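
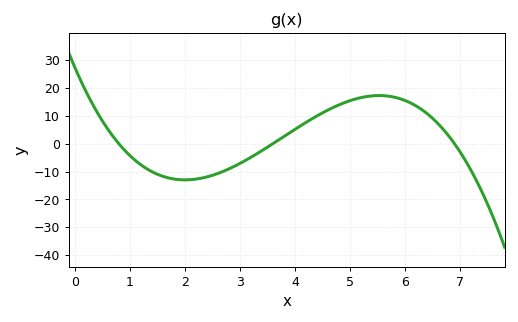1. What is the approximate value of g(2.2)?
-13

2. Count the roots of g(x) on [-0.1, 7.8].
3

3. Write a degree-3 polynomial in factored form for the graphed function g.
y = -1.38(x - 0.8)(x - 3.6)(x - 6.9)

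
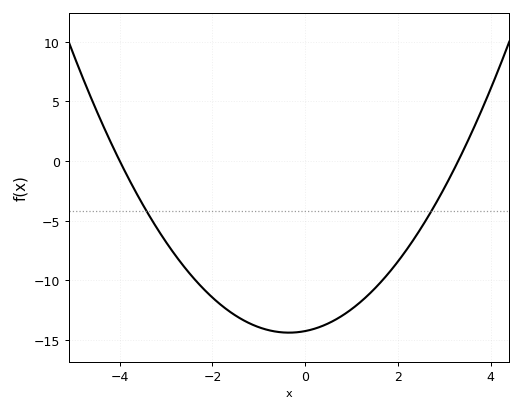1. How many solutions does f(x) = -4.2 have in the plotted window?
2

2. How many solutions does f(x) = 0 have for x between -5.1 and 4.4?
2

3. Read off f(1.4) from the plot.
-11.1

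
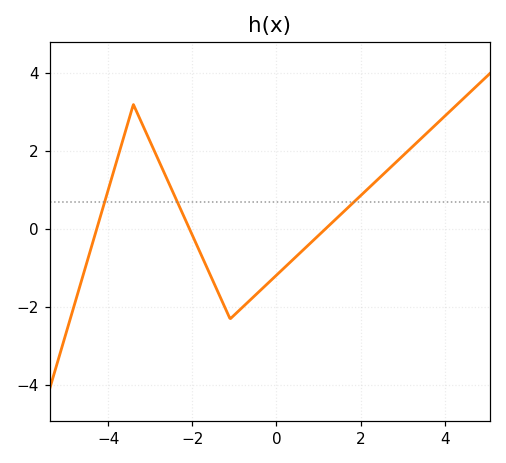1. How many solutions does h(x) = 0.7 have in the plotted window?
3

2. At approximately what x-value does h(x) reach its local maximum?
-3.4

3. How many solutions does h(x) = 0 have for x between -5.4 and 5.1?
3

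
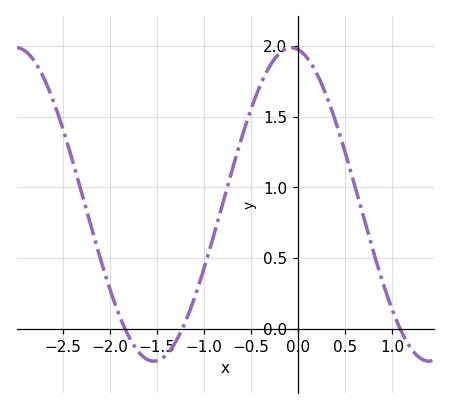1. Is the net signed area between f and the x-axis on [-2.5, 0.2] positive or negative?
positive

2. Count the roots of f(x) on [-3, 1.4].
3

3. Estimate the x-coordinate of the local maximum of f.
-0.069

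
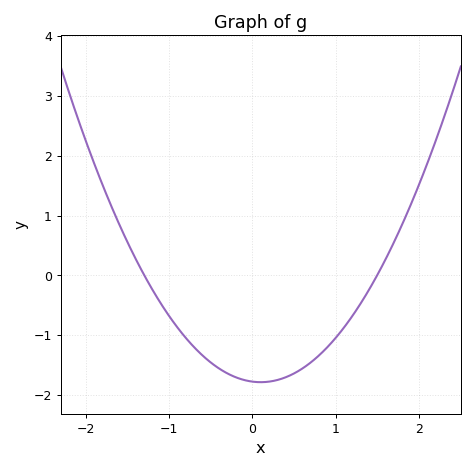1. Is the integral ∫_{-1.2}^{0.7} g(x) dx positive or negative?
negative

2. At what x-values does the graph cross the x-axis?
-1.3, 1.5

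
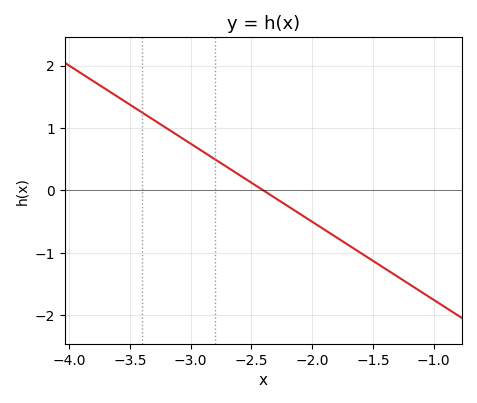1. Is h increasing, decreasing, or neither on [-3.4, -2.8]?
decreasing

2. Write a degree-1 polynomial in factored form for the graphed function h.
y = -1.25(x + 2.4)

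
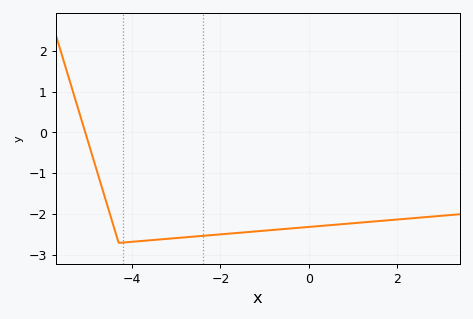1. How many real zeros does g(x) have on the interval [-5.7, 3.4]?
1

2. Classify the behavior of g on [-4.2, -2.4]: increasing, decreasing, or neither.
increasing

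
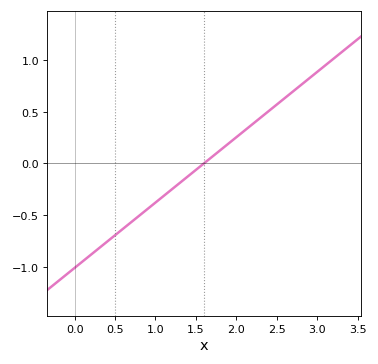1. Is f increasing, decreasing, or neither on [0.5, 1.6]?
increasing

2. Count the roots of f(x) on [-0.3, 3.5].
1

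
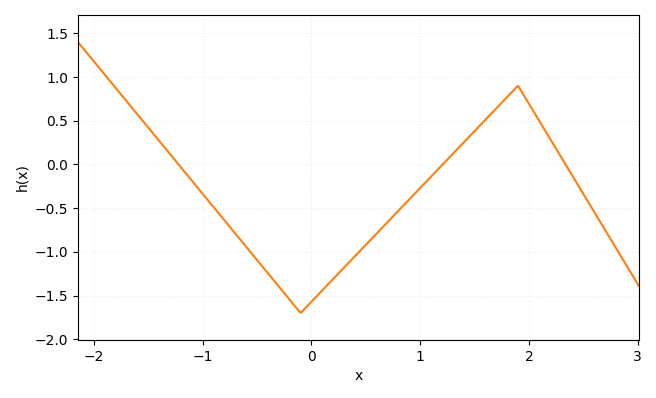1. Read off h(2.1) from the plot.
0.488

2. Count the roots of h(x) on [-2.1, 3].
3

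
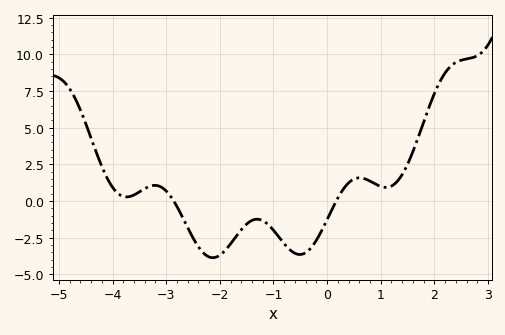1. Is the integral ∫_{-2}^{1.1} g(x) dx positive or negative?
negative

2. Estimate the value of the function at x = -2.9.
0.229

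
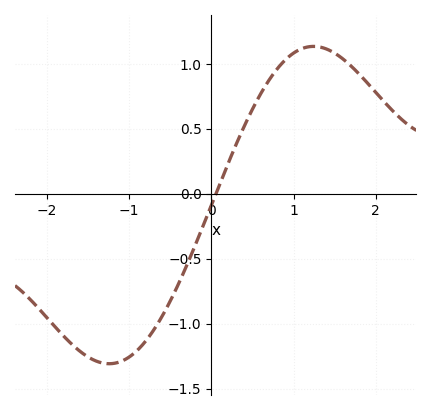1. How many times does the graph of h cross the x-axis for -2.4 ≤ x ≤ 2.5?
1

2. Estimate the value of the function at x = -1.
-1.25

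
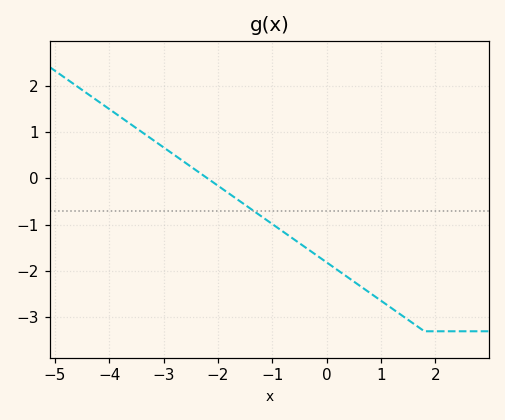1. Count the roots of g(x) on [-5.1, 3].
1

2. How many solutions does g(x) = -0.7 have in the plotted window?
1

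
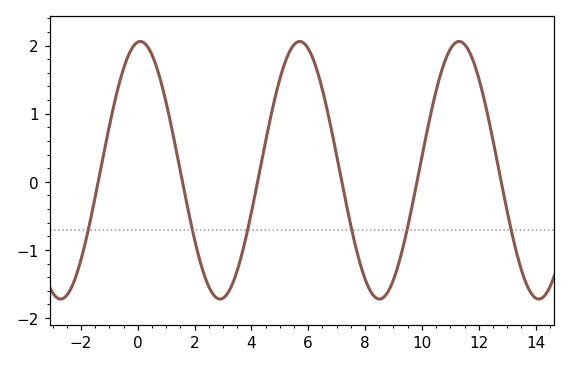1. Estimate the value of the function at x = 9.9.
0.154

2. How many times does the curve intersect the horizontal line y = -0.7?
6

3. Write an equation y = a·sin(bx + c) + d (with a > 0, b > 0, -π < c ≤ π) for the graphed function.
y = 1.89sin(1.12x + 1.47) + 0.17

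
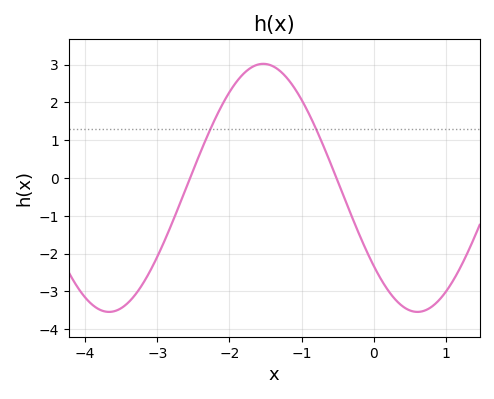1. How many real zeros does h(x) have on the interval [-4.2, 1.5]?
2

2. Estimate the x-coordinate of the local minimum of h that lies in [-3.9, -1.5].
-3.67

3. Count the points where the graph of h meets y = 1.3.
2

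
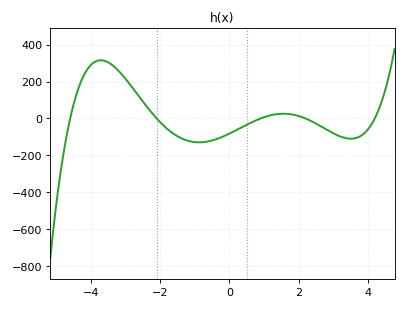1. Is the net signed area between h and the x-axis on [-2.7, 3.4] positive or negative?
negative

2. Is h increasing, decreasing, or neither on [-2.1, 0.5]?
neither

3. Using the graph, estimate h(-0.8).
-128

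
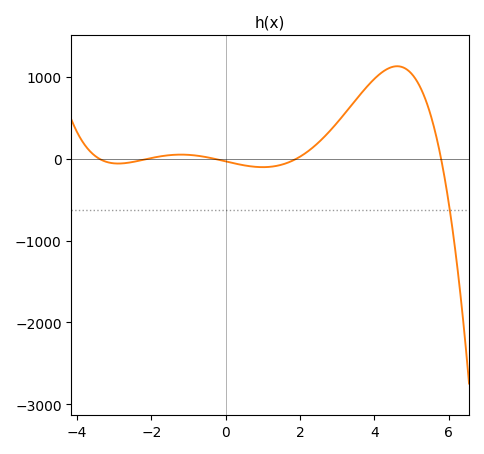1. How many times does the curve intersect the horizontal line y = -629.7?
1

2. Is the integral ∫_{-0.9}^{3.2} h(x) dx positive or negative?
positive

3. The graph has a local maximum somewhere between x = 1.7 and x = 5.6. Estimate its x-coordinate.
4.61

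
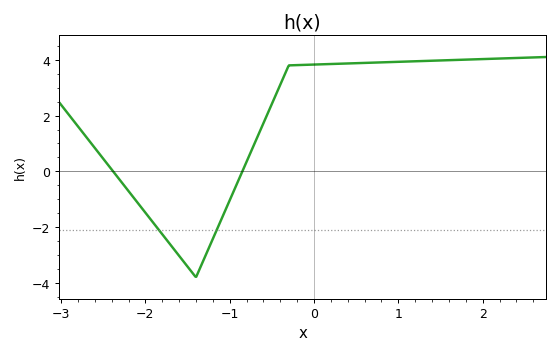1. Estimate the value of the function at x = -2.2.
-0.706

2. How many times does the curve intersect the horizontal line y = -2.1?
2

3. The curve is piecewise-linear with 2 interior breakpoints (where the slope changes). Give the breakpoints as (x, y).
(-1.4, -3.8); (-0.3, 3.8)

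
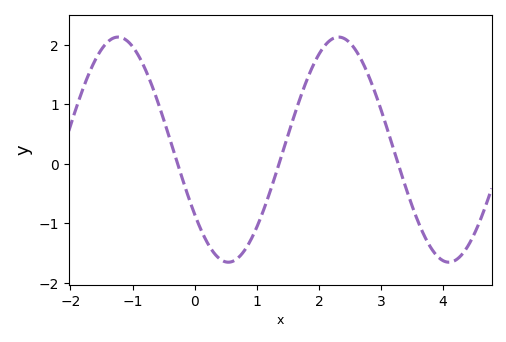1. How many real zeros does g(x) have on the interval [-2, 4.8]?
3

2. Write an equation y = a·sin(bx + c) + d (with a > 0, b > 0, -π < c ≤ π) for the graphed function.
y = 1.89sin(1.77x - 2.53) + 0.24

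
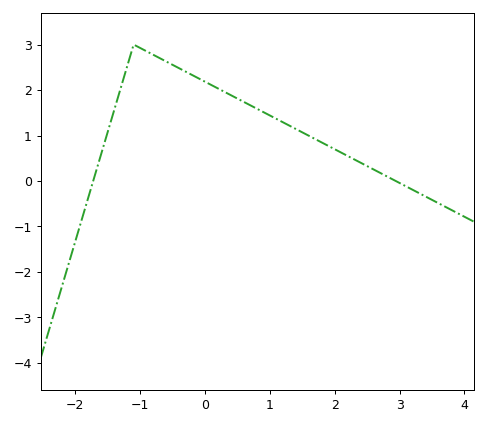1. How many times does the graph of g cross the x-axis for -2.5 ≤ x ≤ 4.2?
2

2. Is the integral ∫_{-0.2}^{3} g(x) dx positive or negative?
positive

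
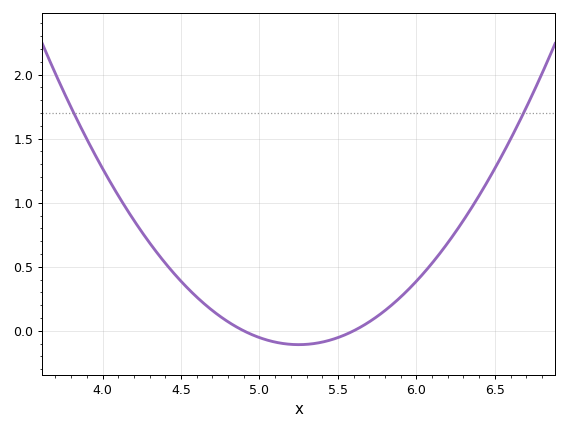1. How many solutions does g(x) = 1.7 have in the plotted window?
2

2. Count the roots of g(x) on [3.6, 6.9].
2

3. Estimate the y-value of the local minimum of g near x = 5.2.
-0.1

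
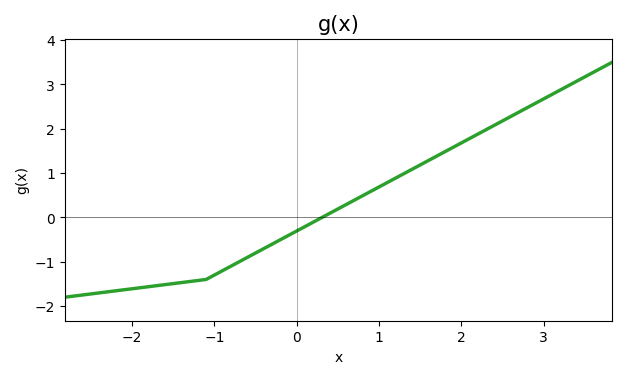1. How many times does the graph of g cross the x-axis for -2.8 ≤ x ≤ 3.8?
1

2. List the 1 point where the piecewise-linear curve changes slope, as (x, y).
(-1.1, -1.4)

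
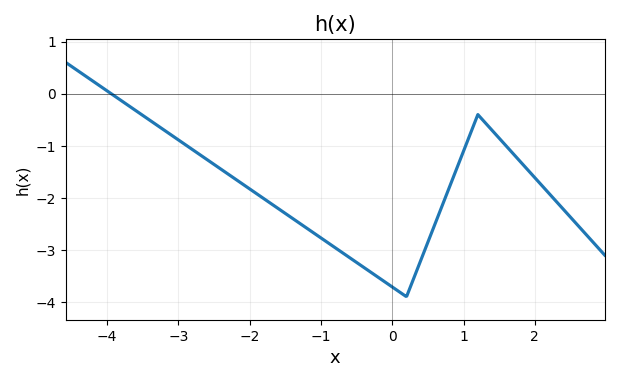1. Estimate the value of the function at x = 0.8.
-1.8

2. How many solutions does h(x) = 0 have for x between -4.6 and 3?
1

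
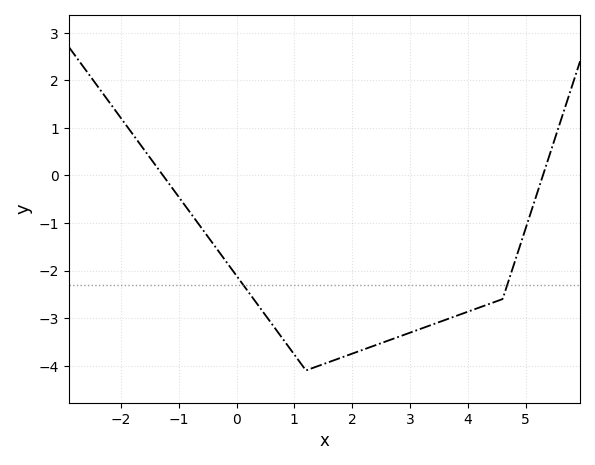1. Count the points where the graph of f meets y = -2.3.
2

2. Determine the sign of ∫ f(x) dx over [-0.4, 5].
negative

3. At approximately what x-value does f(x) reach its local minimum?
1.2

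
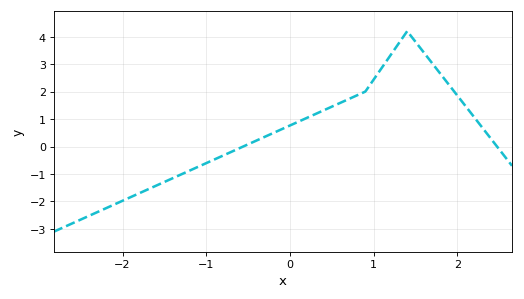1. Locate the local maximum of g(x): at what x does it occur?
1.4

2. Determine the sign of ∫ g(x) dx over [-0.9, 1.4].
positive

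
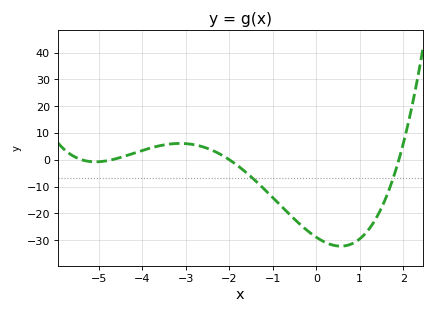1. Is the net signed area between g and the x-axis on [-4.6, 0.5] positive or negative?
negative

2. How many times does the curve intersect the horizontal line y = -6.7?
2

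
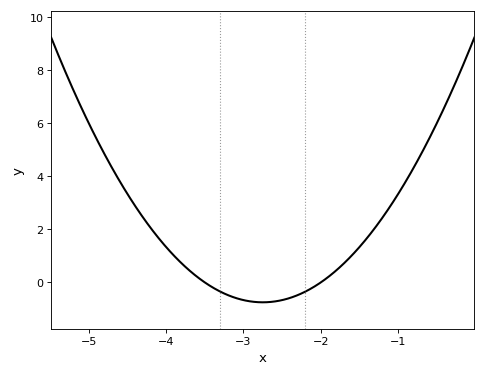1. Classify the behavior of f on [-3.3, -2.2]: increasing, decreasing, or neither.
neither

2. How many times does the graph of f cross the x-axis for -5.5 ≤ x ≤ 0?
2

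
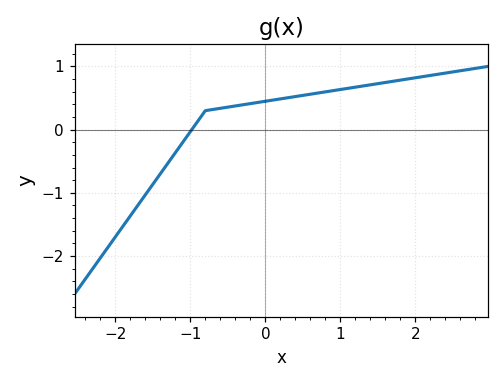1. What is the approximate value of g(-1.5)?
-0.866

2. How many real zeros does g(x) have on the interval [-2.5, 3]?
1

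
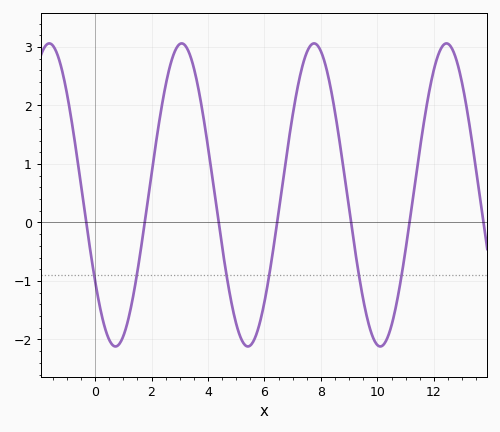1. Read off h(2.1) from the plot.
1.17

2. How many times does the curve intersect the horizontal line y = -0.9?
6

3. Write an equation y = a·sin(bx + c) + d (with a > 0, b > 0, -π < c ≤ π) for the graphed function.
y = 2.59sin(1.34x - 2.54) + 0.47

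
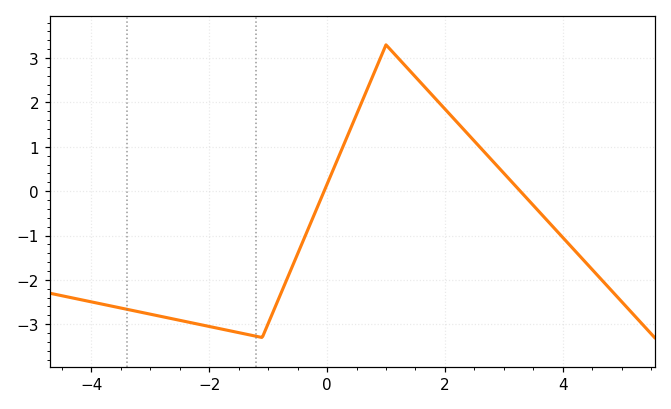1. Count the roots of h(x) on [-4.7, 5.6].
2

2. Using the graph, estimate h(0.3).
1.1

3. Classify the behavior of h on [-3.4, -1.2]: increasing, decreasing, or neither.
decreasing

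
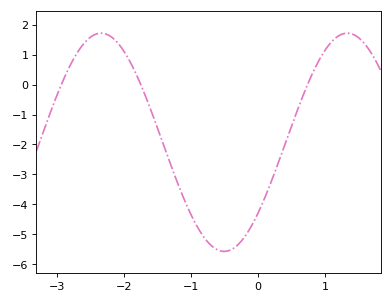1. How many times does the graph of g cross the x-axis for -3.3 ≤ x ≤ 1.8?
3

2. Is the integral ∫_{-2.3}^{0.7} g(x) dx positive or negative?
negative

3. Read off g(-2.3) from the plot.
1.71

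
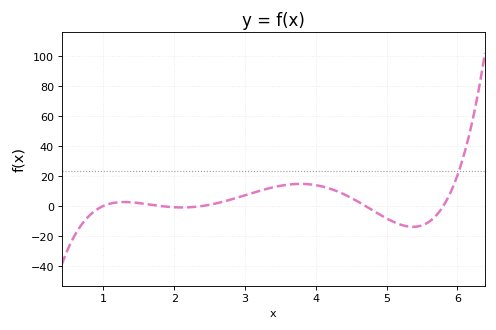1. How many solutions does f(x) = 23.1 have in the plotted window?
1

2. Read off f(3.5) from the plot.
14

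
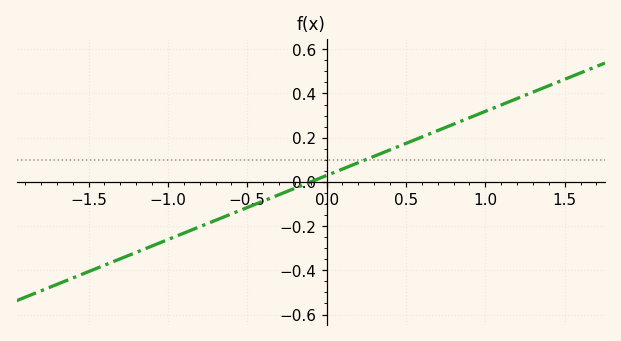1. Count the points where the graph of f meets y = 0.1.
1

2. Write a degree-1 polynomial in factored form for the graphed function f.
y = 0.29(x + 0.1)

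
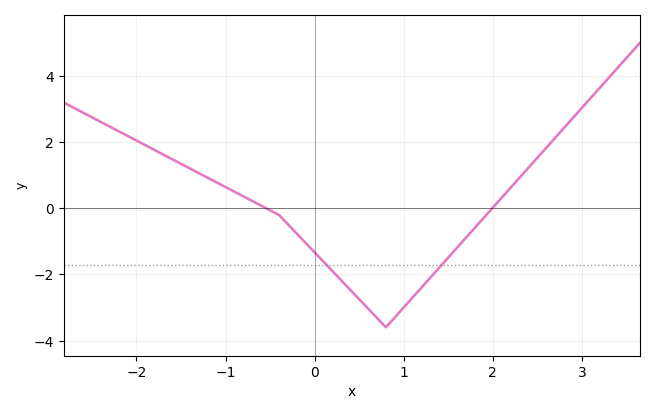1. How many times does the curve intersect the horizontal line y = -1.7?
2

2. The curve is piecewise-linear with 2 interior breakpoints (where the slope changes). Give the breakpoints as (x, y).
(-0.4, -0.2); (0.8, -3.6)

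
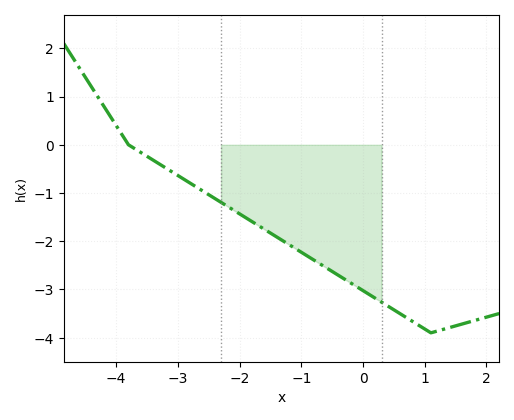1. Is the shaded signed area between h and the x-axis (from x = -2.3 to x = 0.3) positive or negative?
negative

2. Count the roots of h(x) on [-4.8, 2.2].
1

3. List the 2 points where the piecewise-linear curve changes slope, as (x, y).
(-3.8, 0); (1.1, -3.9)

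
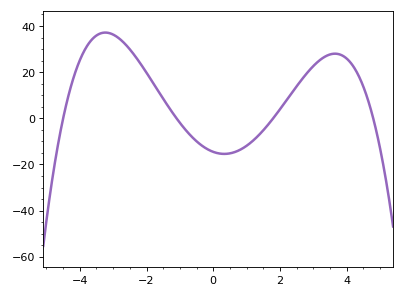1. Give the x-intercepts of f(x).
-4.4, -1.2, 1.8, 4.8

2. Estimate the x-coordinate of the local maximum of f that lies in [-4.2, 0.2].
-3.2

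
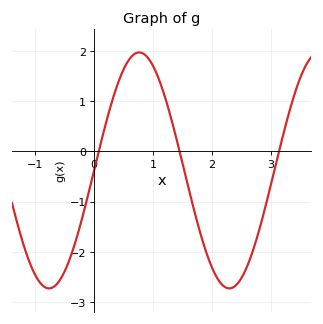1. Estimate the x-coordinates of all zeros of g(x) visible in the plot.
0.1, 1.5, 3.1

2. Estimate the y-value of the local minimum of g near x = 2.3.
-2.7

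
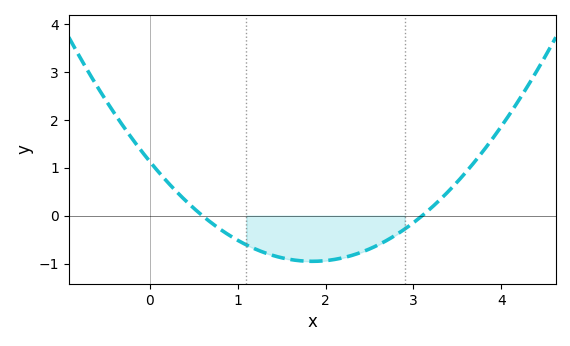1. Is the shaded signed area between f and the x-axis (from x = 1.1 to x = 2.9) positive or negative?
negative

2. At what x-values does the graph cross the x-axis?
0.6, 3.1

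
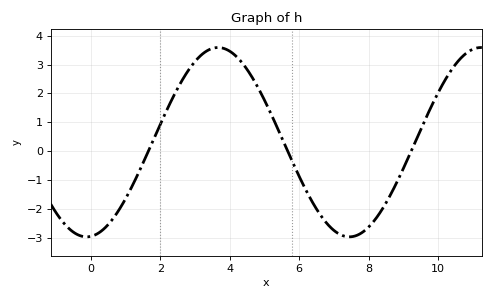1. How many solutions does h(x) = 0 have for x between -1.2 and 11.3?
3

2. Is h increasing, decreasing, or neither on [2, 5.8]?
neither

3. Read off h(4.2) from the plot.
3.27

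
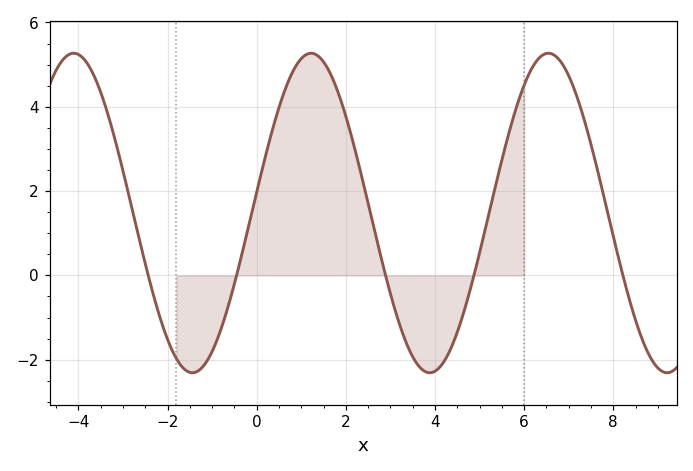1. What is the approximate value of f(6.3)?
5.2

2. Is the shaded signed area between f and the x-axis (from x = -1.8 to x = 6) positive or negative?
positive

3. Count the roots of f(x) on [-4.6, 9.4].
5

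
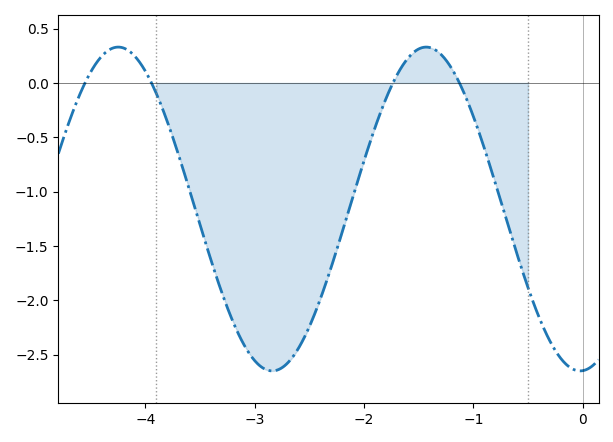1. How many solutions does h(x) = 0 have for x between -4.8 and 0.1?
4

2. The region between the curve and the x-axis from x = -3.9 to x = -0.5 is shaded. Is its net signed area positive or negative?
negative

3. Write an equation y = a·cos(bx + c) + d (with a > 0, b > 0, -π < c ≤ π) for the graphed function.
y = 1.49cos(2.2x - 3.1) - 1.16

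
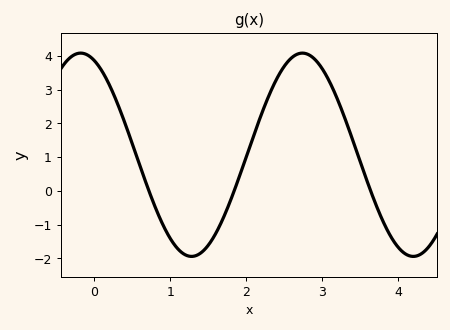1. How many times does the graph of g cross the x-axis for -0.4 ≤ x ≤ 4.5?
3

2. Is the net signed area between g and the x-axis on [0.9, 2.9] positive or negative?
positive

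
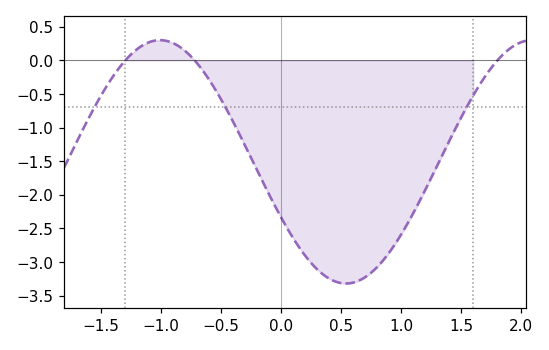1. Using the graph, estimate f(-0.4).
-0.906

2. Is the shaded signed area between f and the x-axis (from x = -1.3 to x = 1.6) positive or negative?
negative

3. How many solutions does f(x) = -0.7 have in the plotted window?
3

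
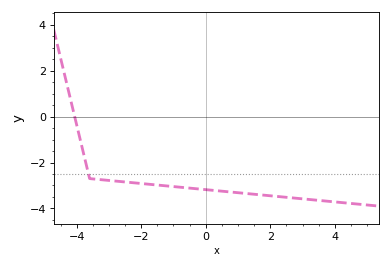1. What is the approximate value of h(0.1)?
-3.19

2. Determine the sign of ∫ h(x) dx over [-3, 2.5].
negative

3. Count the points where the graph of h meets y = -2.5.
1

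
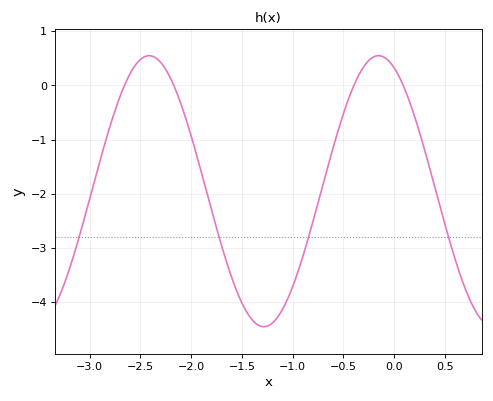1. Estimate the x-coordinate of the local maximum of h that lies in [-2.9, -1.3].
-2.4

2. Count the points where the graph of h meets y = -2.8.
4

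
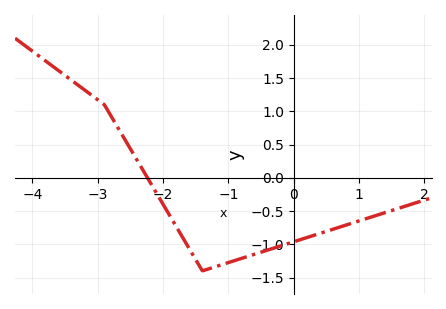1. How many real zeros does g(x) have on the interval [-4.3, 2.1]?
1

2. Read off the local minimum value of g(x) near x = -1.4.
-1.4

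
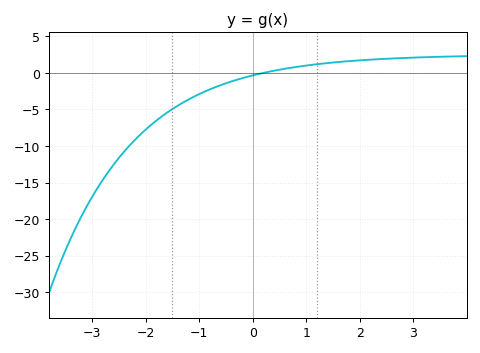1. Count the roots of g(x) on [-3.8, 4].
1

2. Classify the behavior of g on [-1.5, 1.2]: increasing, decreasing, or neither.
increasing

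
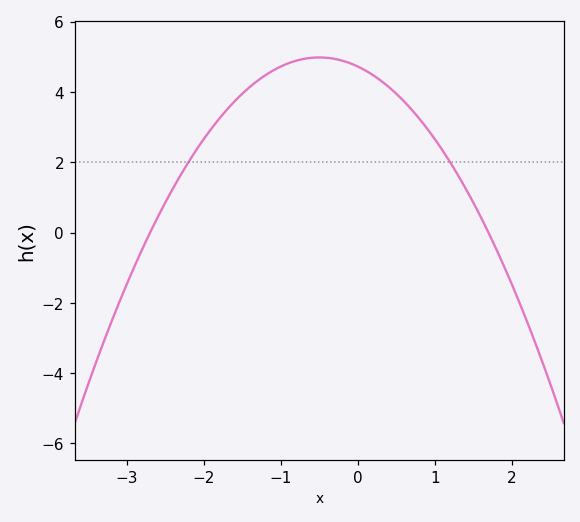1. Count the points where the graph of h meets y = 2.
2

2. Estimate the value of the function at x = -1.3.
4.33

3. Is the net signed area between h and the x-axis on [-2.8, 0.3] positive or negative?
positive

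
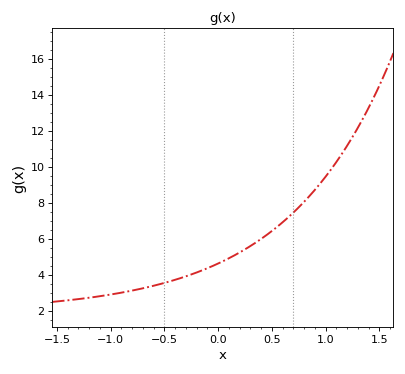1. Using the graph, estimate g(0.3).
5.59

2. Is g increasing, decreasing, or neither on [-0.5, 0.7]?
increasing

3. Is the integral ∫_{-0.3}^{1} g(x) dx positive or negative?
positive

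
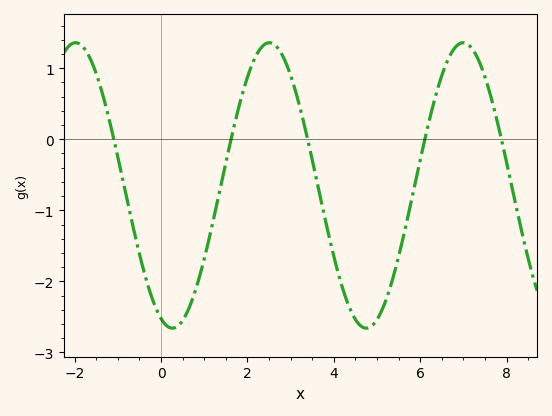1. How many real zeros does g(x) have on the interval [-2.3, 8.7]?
5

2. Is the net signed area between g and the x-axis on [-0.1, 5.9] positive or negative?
negative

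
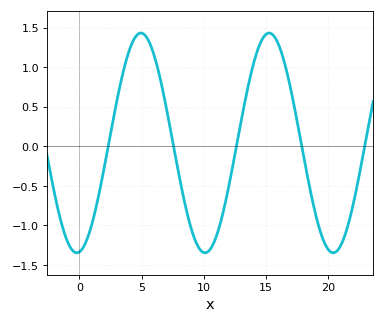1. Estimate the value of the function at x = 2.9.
0.489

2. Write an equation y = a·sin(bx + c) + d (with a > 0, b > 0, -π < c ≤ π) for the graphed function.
y = 1.39sin(0.61x - 1.44) + 0.04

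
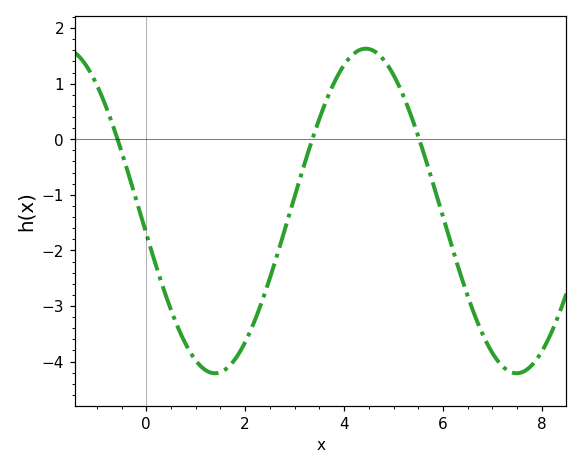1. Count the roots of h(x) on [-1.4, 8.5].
3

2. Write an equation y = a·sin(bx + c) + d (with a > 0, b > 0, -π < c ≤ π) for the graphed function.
y = 2.92sin(1x - 3) - 1.29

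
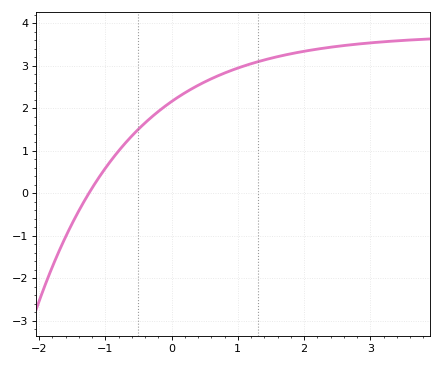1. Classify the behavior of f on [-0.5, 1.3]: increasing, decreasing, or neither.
increasing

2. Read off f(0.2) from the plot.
2.36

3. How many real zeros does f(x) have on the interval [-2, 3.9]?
1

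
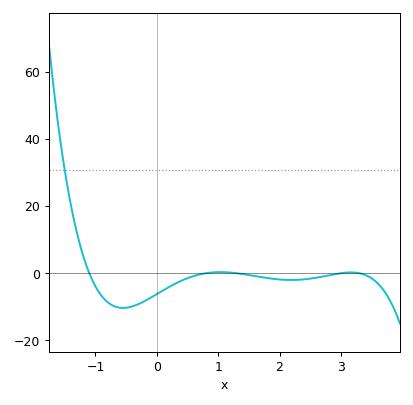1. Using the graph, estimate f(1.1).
0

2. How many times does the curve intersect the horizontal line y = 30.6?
1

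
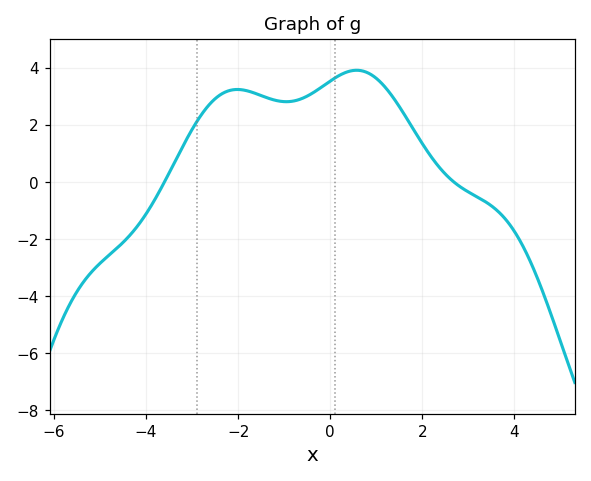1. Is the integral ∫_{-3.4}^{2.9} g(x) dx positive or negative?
positive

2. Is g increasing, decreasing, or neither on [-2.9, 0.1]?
neither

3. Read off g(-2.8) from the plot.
2.4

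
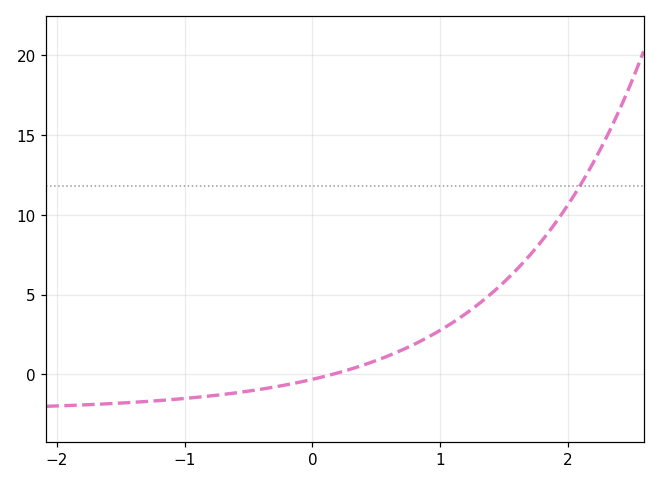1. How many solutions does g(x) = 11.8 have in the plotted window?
1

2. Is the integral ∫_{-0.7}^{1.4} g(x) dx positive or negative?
positive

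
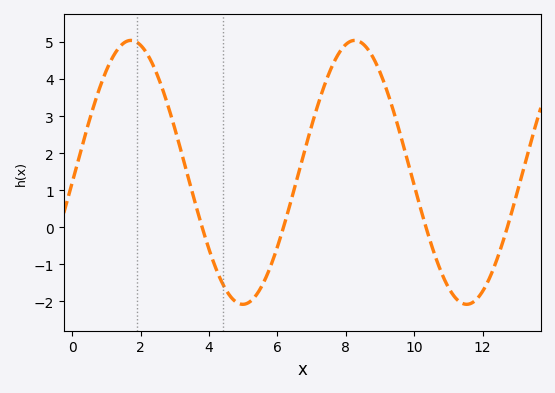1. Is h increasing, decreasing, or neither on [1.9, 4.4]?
decreasing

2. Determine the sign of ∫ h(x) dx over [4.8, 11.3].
positive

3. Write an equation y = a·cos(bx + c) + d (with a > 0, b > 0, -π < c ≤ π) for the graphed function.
y = 3.56cos(0.96x - 1.6) + 1.48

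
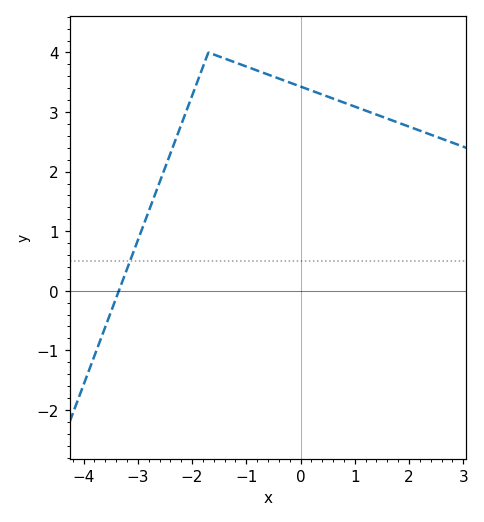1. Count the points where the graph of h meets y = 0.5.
1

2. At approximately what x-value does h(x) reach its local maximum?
-1.7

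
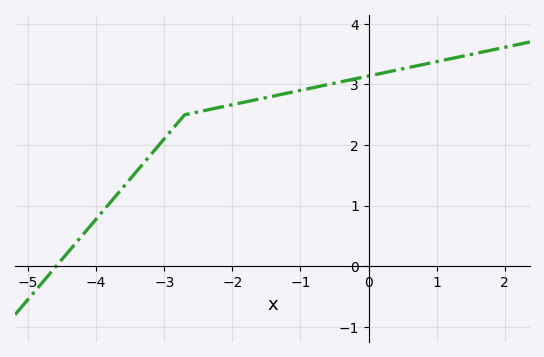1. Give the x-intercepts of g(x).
-4.6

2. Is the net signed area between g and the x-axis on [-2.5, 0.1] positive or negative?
positive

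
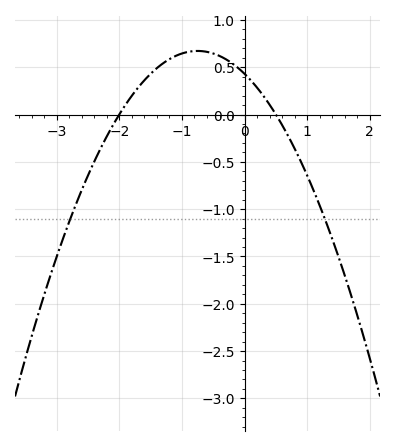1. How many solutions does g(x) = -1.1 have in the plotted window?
2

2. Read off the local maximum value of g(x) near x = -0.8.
0.672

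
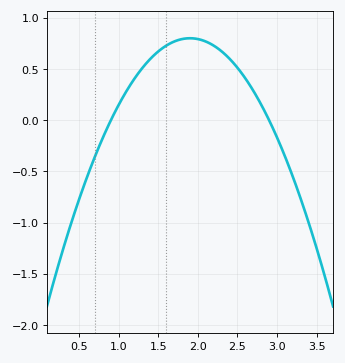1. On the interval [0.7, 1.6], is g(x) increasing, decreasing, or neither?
increasing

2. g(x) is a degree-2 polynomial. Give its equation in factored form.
y = -0.8(x - 0.9)(x - 2.9)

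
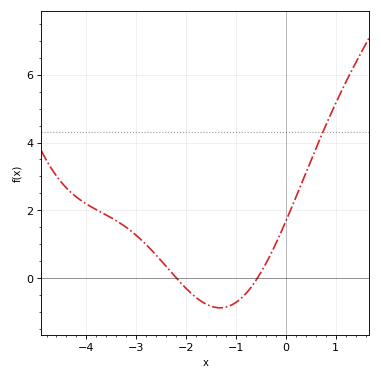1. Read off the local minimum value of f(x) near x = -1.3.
-0.8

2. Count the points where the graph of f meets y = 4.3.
1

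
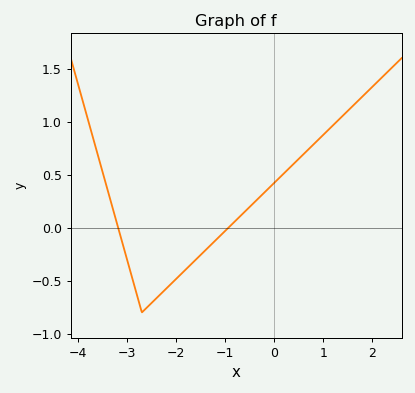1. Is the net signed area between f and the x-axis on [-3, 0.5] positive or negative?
negative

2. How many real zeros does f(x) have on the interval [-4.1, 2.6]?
2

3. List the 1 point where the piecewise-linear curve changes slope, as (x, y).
(-2.7, -0.8)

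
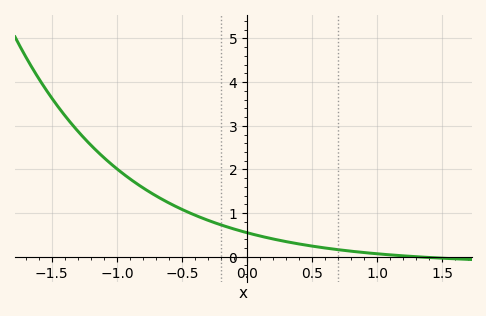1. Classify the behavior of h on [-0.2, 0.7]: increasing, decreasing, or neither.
decreasing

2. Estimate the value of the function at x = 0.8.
0.126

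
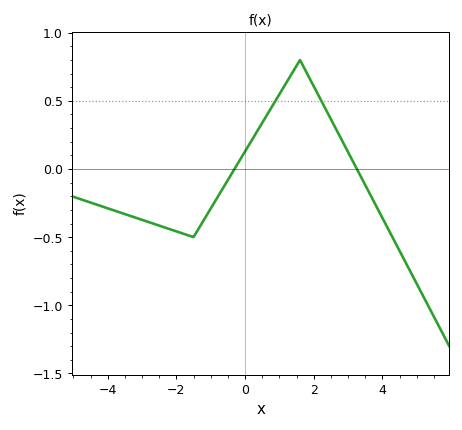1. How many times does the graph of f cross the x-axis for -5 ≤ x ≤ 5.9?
2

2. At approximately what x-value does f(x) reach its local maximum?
1.6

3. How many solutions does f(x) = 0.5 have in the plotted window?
2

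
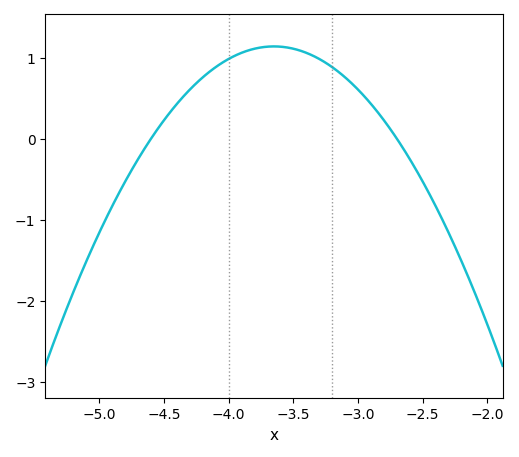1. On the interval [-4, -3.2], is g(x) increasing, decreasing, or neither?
neither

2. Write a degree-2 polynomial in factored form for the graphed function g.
y = -1.26(x + 4.6)(x + 2.7)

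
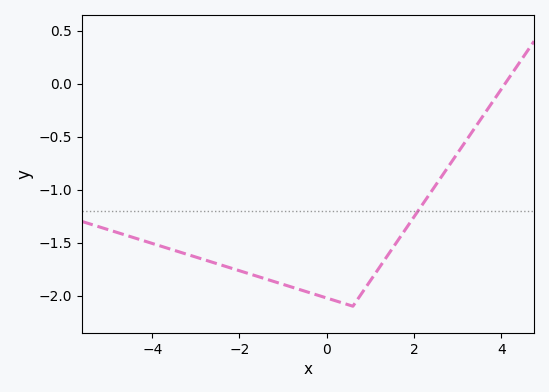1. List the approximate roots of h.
4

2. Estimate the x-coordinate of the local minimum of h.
0.6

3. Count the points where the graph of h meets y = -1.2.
1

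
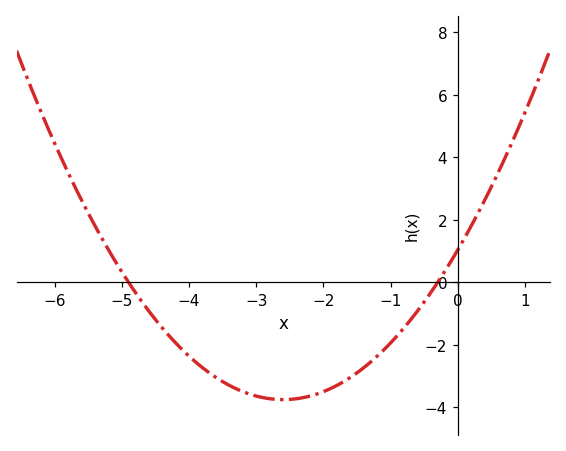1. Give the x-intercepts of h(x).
-4.9, -0.3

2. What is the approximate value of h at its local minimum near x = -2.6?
-3.76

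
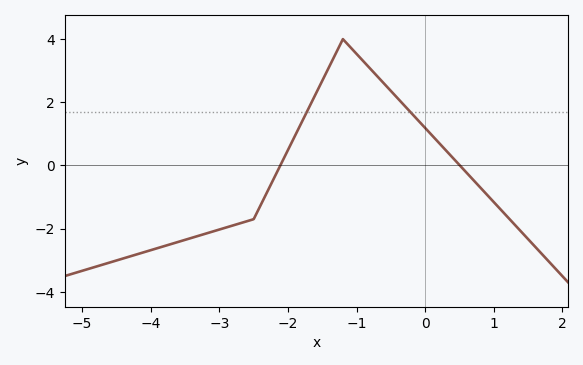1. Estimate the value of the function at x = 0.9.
-1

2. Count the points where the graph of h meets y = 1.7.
2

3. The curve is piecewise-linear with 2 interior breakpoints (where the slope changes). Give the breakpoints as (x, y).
(-2.5, -1.7); (-1.2, 4)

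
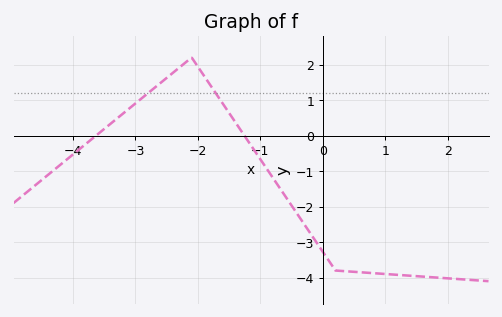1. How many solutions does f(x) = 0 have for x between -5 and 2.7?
2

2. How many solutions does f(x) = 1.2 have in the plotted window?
2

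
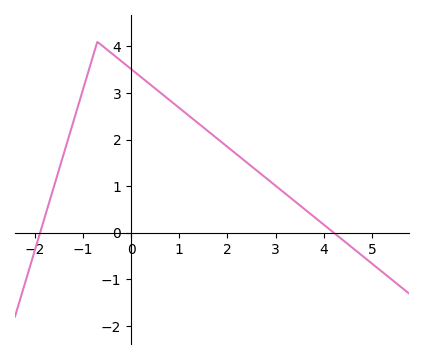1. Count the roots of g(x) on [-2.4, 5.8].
2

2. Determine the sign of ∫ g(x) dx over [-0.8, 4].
positive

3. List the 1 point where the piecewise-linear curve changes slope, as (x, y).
(-0.7, 4.1)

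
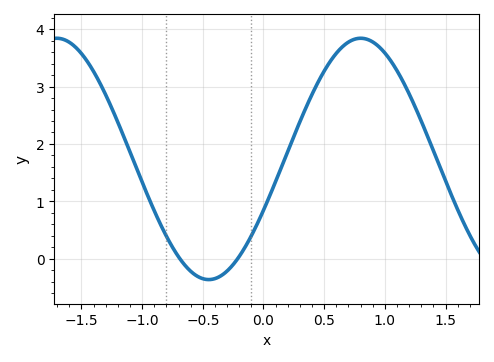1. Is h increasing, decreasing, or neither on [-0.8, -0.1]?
neither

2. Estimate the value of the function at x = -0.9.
0.839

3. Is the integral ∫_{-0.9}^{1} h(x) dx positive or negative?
positive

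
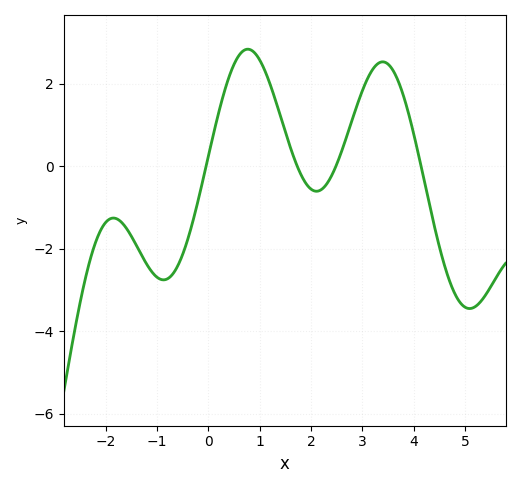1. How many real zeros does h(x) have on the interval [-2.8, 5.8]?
4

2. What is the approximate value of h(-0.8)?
-2.8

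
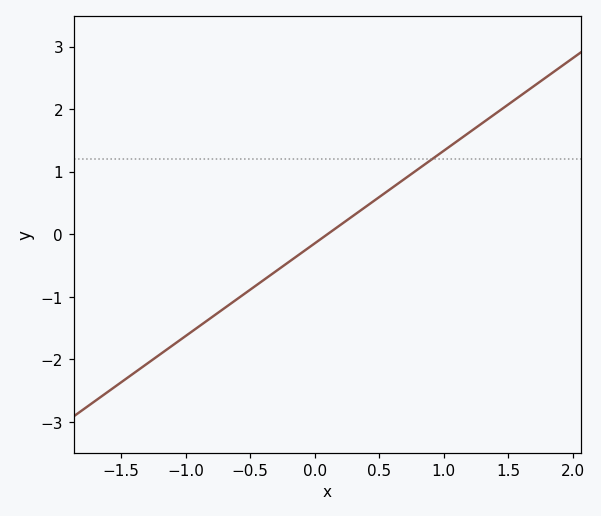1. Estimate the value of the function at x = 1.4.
1.9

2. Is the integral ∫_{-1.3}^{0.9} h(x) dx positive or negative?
negative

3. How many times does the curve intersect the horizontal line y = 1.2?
1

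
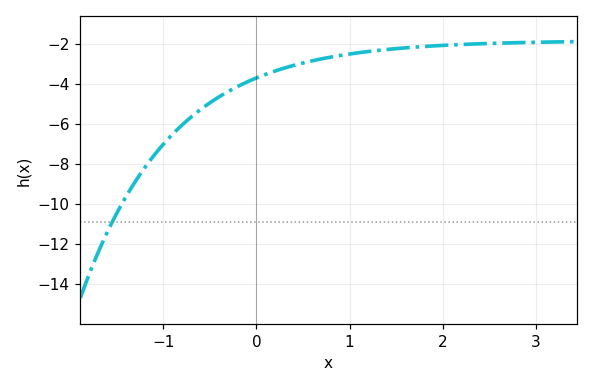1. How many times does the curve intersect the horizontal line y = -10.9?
1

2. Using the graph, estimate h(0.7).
-2.8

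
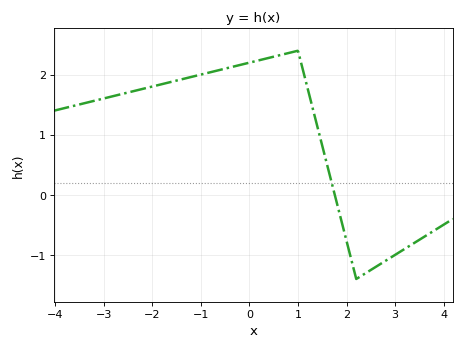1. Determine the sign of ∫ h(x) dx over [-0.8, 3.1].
positive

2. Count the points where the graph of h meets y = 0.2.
1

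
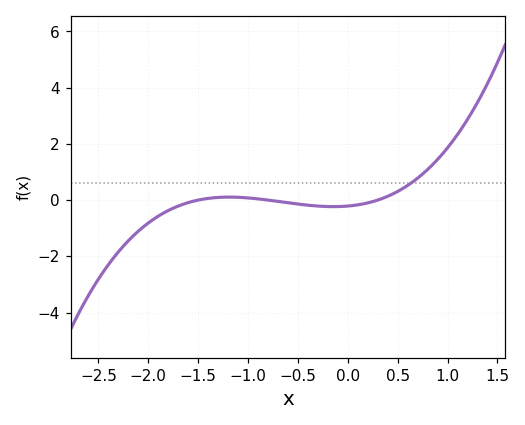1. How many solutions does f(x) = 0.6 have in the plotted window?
1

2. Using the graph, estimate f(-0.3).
-0.212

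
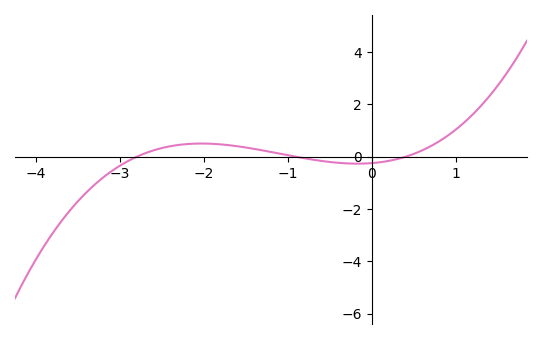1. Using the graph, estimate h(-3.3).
-1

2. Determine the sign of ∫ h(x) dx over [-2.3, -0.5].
positive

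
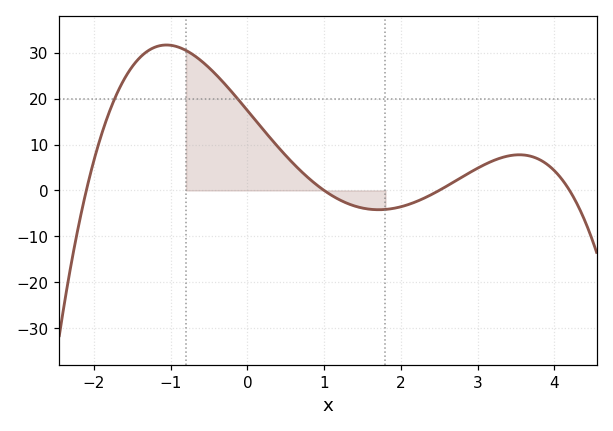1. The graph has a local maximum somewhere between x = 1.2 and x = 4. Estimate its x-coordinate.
3.5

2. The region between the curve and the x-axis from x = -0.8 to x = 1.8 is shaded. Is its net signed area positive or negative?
positive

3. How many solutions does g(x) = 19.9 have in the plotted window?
2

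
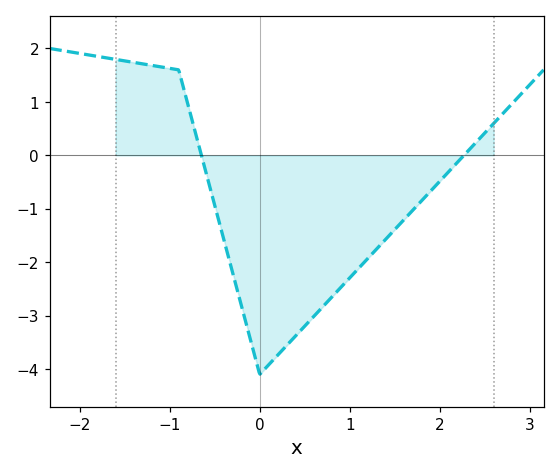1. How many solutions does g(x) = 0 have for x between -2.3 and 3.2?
2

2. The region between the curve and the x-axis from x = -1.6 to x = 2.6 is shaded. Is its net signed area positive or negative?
negative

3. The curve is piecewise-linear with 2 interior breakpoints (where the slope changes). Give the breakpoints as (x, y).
(-0.9, 1.6); (0, -4.1)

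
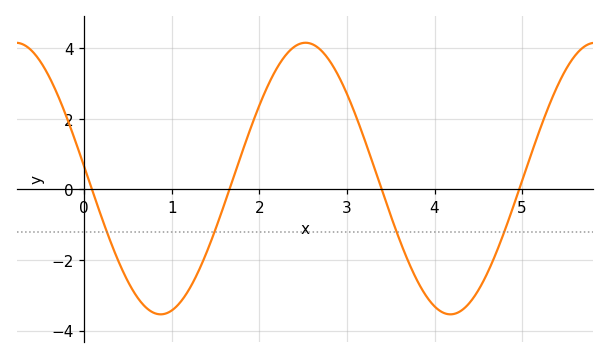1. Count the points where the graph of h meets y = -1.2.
4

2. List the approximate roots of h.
0.1, 1.7, 3.4, 5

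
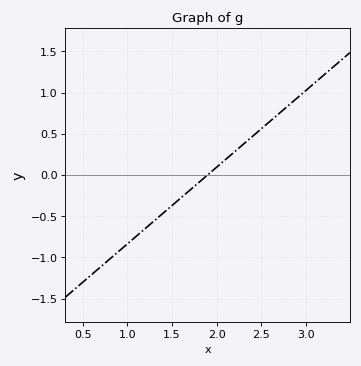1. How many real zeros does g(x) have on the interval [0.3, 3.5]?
1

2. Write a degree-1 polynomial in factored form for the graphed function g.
y = 0.93(x - 1.9)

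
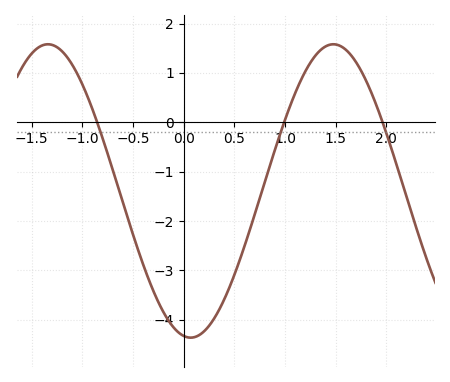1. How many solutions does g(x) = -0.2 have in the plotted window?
3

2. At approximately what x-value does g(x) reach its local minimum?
0.069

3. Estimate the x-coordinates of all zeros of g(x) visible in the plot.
-0.855, 0.991, 1.96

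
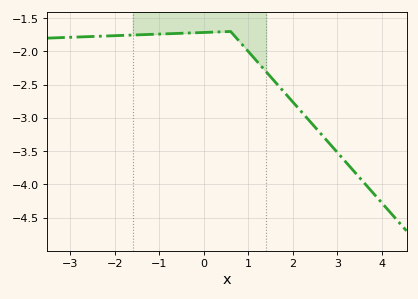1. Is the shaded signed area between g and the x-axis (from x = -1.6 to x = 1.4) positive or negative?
negative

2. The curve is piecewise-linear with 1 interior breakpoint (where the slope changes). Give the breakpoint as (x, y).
(0.6, -1.7)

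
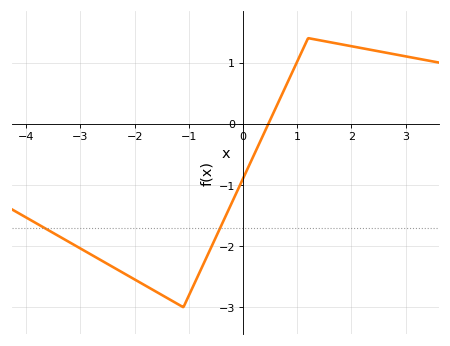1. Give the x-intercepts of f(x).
0.468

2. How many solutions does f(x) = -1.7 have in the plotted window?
2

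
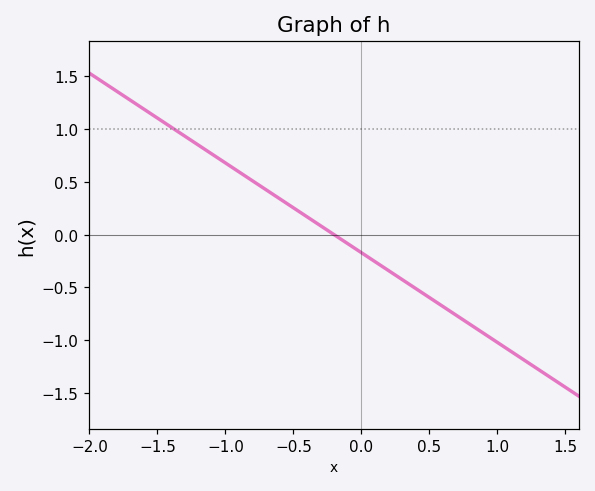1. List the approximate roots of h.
-0.2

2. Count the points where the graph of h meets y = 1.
1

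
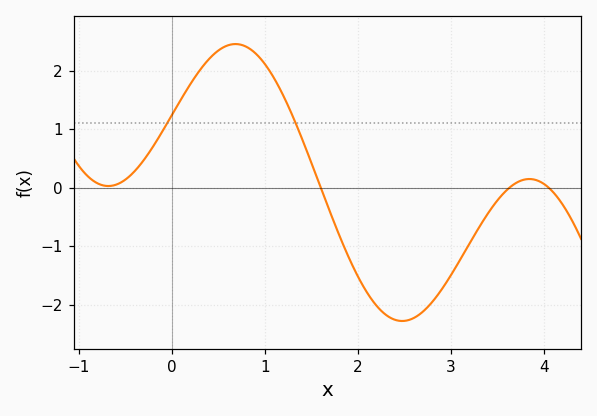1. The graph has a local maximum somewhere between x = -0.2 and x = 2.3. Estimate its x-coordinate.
0.684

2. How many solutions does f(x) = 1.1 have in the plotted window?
2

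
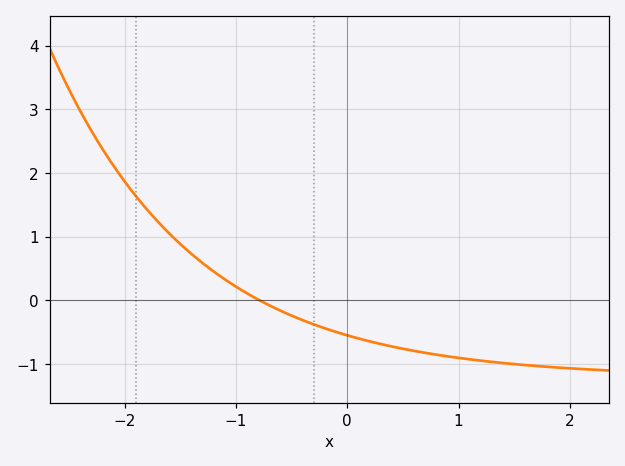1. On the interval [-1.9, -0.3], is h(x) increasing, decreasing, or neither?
decreasing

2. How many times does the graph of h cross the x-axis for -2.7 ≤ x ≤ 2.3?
1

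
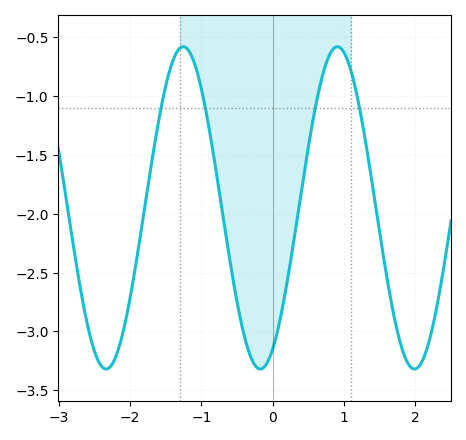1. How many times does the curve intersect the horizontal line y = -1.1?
4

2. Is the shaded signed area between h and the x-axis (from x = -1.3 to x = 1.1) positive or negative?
negative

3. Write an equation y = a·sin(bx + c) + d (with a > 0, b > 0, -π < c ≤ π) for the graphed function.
y = 1.37sin(2.9x - 1.1) - 1.95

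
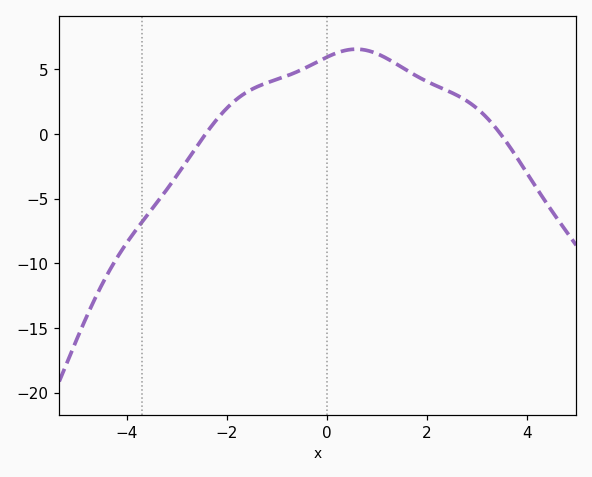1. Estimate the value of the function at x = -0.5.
5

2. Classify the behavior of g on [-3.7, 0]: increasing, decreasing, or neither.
increasing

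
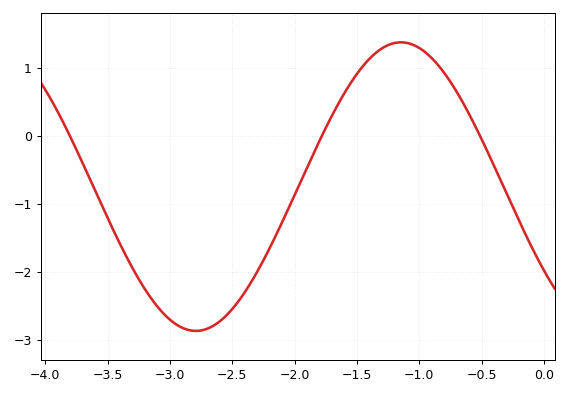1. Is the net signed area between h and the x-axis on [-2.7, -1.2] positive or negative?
negative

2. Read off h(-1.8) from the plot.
-0.068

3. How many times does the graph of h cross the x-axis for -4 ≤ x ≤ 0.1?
3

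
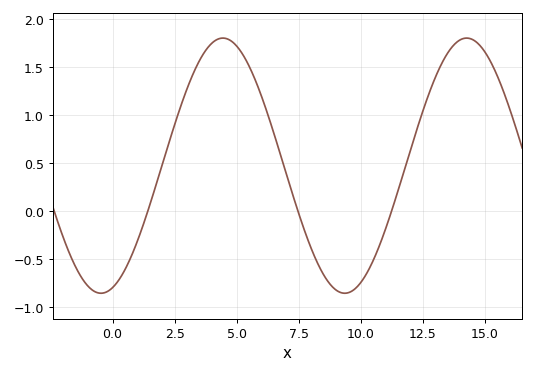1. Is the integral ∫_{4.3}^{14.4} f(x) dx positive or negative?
positive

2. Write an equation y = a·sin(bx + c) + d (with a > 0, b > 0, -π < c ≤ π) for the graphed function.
y = 1.33sin(0.64x - 1.3) + 0.47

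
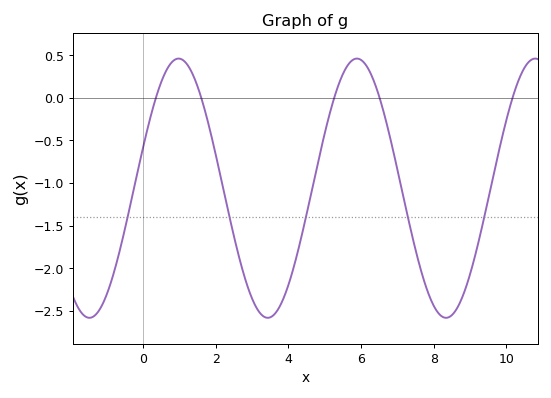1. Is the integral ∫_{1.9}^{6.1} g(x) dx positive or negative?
negative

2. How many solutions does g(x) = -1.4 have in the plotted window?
5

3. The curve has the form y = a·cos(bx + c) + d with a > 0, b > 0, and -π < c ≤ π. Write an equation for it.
y = 1.52cos(1.3x - 1.2) - 1.06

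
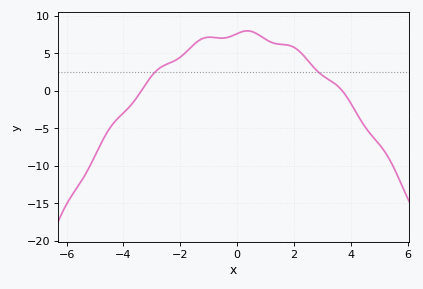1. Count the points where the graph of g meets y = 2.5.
2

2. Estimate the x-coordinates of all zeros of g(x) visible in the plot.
-3.4, 3.6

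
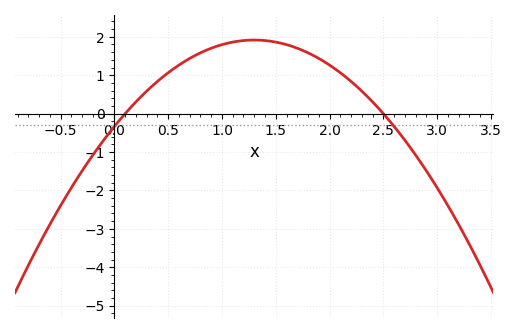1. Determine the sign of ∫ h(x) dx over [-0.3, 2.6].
positive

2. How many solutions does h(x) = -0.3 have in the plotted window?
2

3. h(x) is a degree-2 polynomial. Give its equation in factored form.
y = -1.33(x - 0.1)(x - 2.5)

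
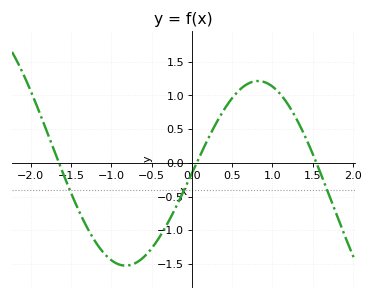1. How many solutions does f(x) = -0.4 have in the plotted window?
3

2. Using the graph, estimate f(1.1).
1.02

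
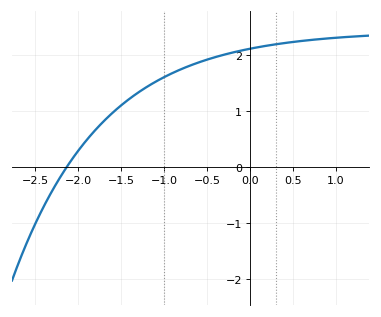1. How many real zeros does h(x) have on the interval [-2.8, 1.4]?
1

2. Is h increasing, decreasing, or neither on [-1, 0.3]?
increasing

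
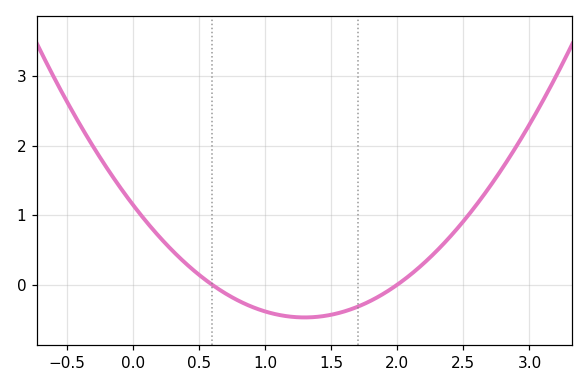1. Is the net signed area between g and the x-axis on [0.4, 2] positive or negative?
negative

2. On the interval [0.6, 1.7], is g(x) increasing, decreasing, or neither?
neither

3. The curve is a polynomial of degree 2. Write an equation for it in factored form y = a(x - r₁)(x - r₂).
y = 0.96(x - 0.6)(x - 2)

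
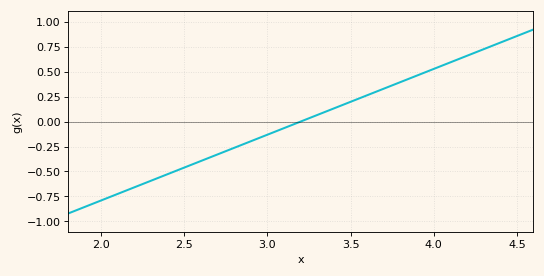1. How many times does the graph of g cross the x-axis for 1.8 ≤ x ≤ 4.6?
1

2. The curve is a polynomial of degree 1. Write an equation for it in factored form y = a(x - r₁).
y = 0.66(x - 3.2)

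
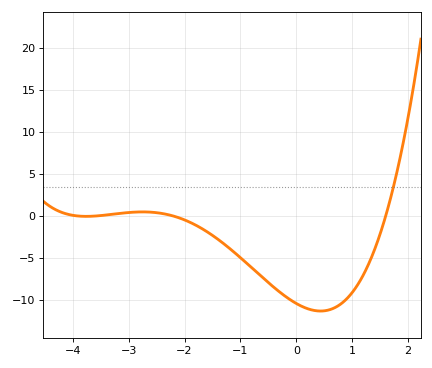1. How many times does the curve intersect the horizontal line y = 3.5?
1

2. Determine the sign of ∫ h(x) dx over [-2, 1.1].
negative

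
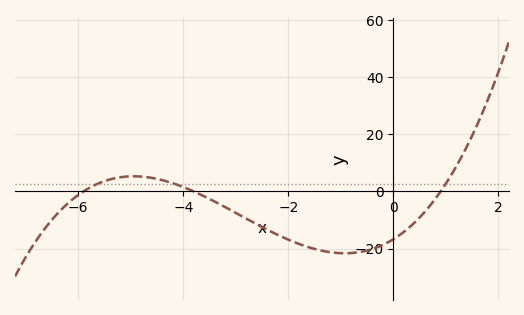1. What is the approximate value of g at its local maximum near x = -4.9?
5.3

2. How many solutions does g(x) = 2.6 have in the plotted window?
3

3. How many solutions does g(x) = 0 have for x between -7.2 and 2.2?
3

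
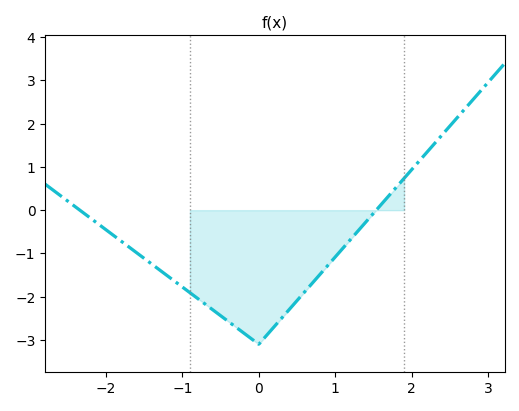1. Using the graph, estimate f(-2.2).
-0.2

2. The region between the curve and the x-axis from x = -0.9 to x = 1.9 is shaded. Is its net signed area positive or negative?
negative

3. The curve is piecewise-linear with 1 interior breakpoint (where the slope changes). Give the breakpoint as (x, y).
(0, -3.1)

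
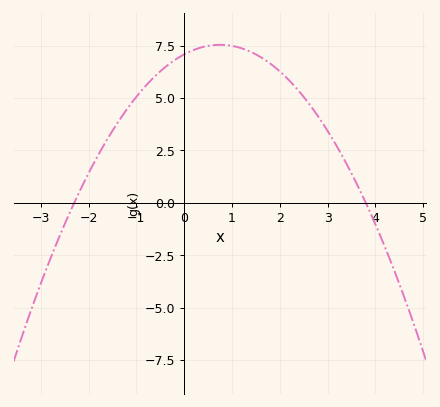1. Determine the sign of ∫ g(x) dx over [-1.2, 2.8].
positive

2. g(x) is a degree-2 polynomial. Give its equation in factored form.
y = -0.81(x + 2.3)(x - 3.8)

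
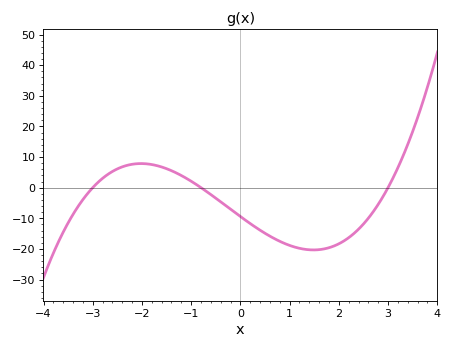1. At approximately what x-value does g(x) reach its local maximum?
-2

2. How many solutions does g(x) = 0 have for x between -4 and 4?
3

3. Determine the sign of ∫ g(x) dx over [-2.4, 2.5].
negative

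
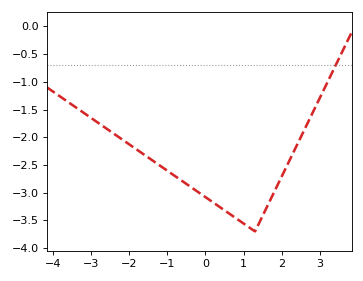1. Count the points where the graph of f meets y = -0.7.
1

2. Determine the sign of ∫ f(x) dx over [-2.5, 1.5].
negative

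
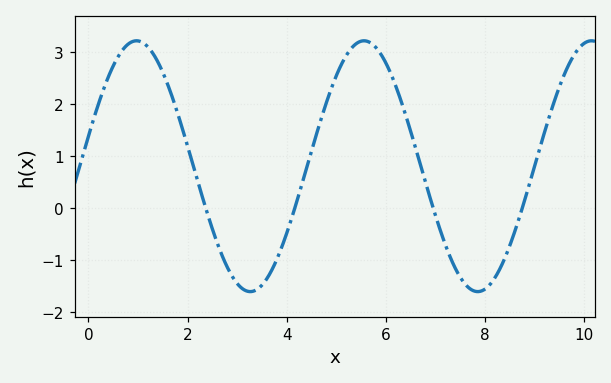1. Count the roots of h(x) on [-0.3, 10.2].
4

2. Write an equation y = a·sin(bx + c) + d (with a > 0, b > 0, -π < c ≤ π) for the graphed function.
y = 2.41sin(1.37x + 0.24) + 0.8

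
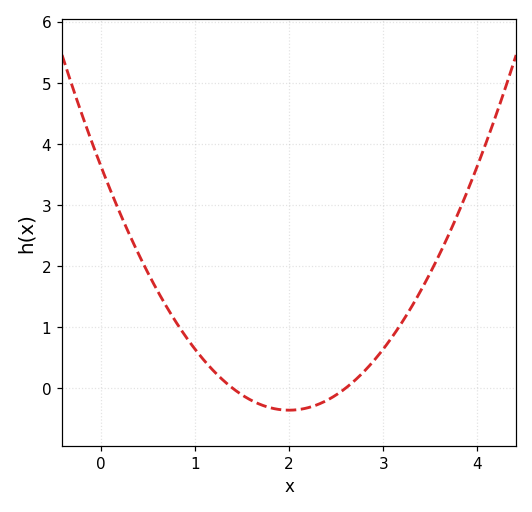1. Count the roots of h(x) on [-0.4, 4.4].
2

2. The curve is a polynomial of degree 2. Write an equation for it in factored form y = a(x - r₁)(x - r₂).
y = 1(x - 1.4)(x - 2.6)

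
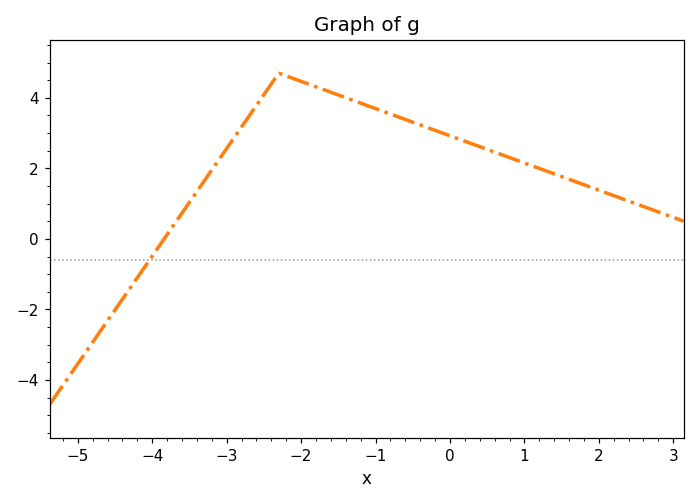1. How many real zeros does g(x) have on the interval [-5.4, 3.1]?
1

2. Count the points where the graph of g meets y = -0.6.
1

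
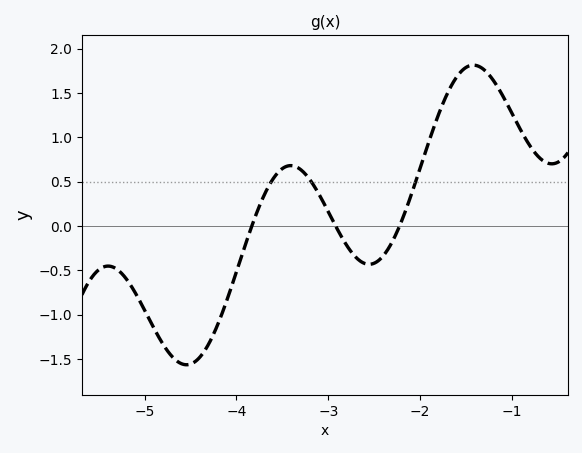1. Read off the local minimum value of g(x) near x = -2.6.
-0.45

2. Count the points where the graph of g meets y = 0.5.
3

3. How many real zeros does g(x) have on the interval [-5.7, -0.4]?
3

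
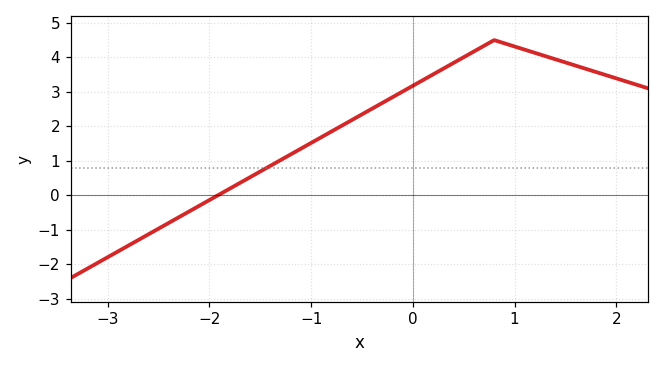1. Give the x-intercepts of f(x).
-1.91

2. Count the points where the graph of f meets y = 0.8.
1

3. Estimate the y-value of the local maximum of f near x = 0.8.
4.5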